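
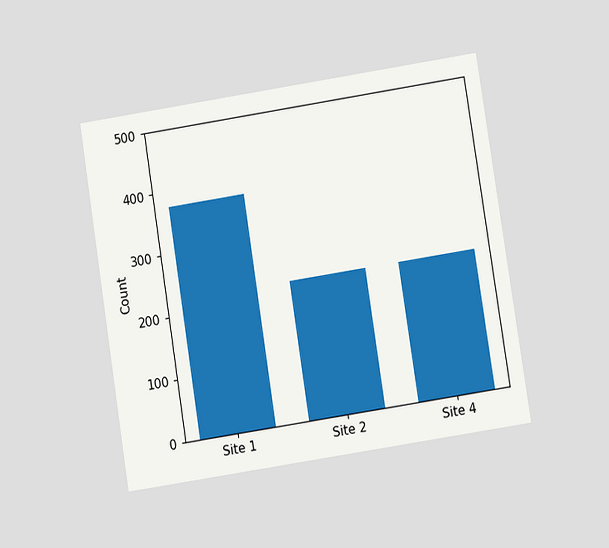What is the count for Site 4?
225

The chart is tilted about 9° counter-clockwise and viewed at a slight angle. Reading along the chart's y-axis, the Site 4 bar reaches 225.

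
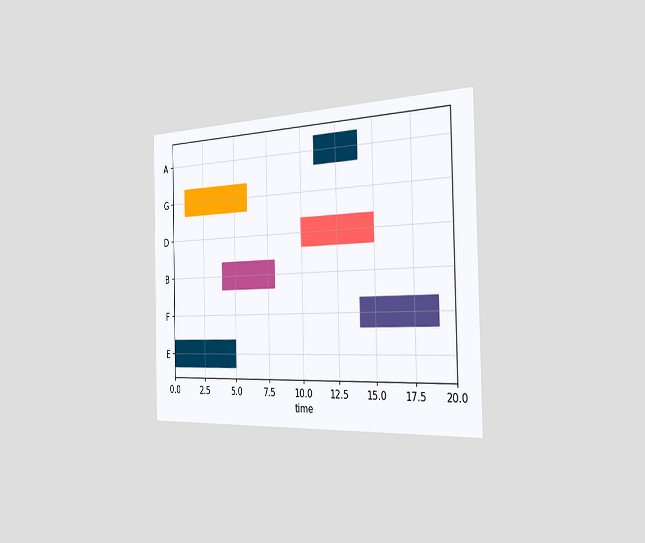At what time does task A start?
11

The chart is viewed slightly from the right. The A bar begins at t=11.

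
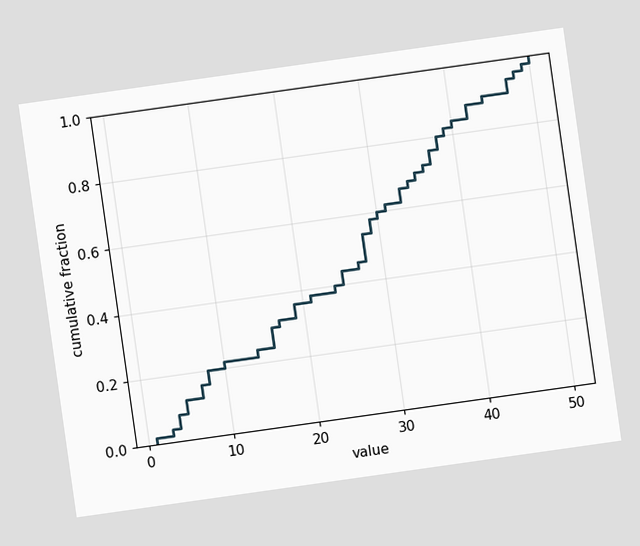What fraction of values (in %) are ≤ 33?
The chart is tilted about 8° counter-clockwise. At x=33 the ECDF step is at 66%.

66%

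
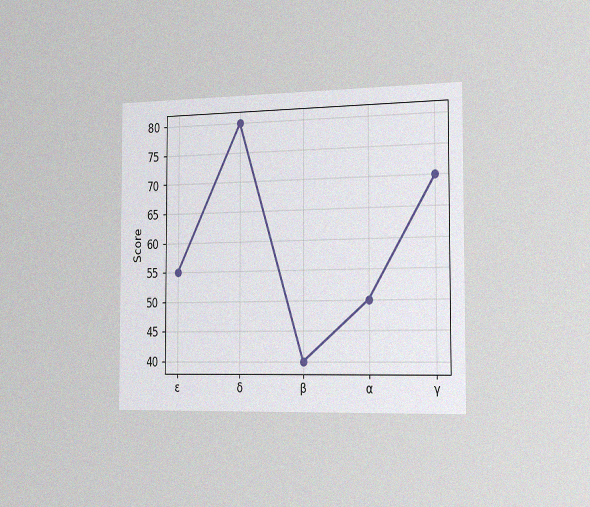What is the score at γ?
70

The chart is viewed slightly from the right, with some photo noise. At γ, the line is at 70.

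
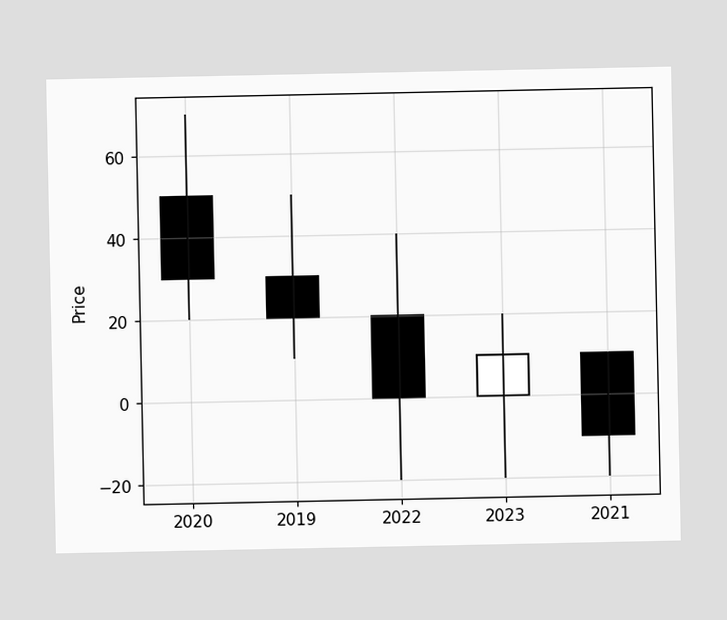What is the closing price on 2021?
-10

The 2021 candle closes at -10.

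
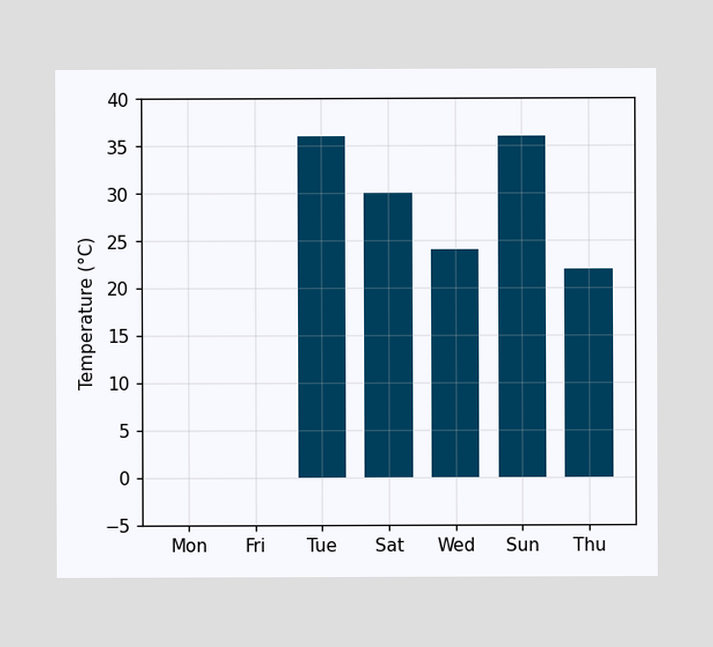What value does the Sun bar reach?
Reading along the chart's y-axis, the Sun bar reaches 36°C.

36°C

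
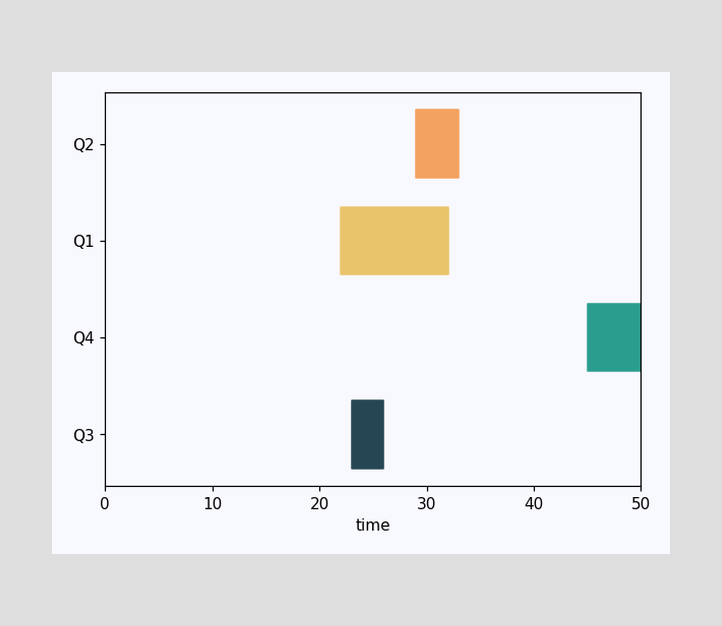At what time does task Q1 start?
22

The Q1 bar begins at t=22.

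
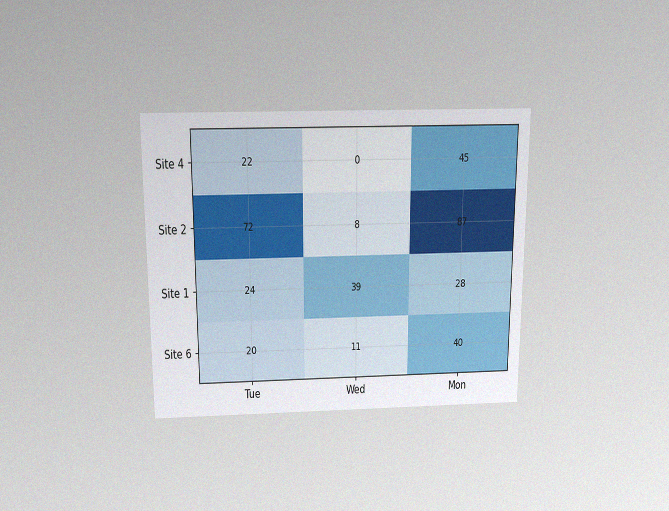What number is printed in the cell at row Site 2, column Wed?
The chart is viewed slightly from above, with some photo noise. The (Site 2, Wed) cell reads 8.

8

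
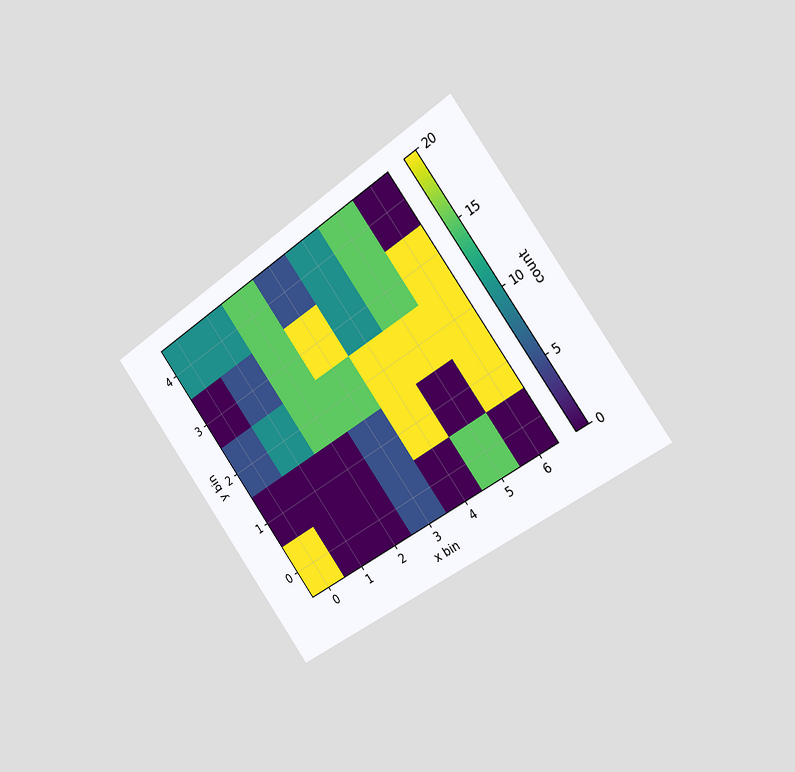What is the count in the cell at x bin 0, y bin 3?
0

The chart is tilted about 36° counter-clockwise and viewed slightly from the right. Matching the cell (0, 3) against the colorbar gives 0.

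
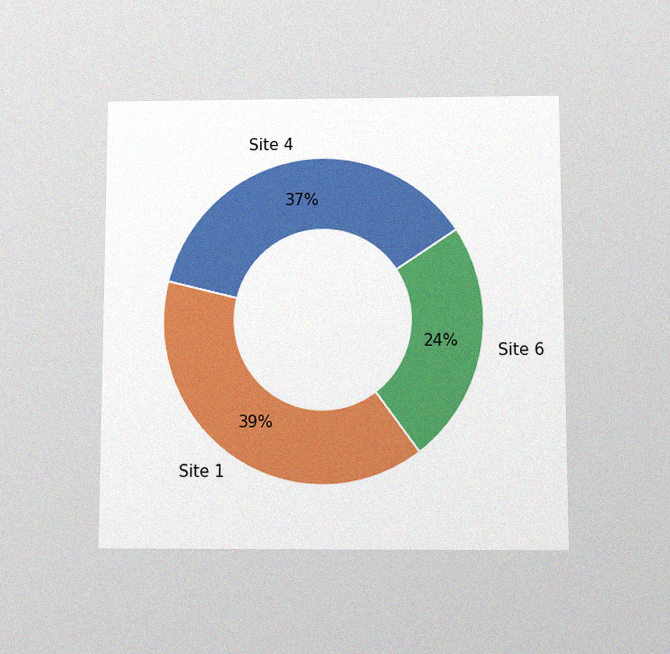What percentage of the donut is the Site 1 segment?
The chart is viewed slightly from below, with some photo noise. The Site 1 segment takes up 39% of the ring.

39%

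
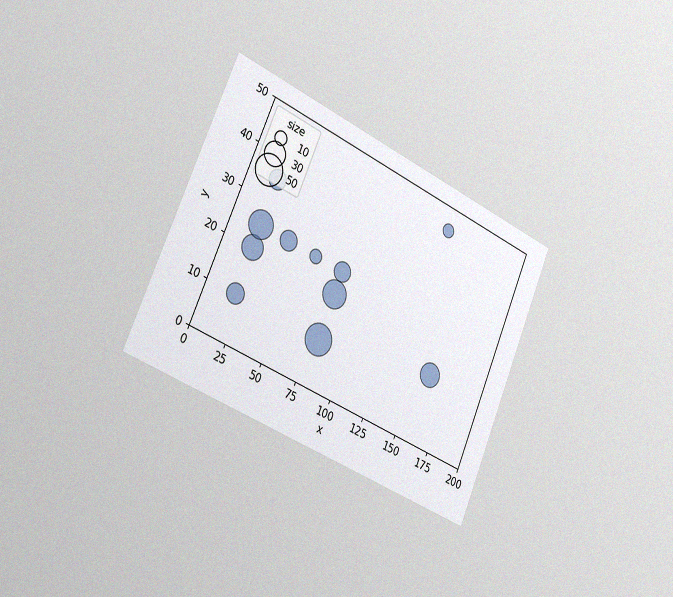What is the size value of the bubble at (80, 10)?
50

The chart is tilted about 23° clockwise and viewed slightly from the left, with some photo noise. Matching the bubble at (80, 10) against the size legend gives 50.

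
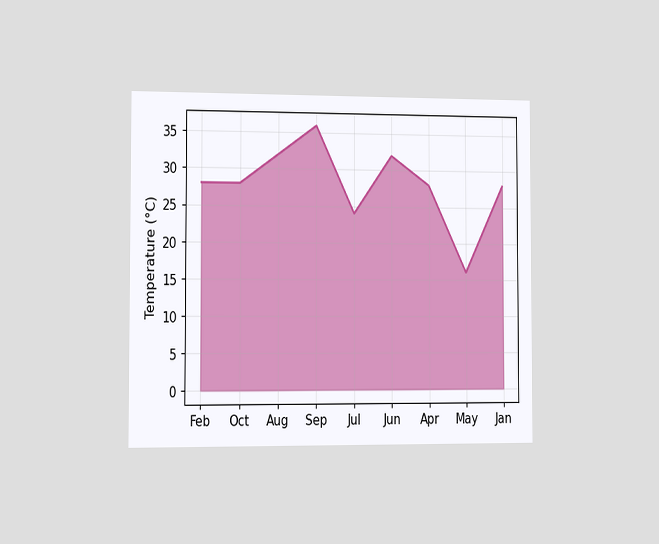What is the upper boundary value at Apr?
The chart is viewed slightly from the left. At Apr the upper boundary is at 28°C.

28°C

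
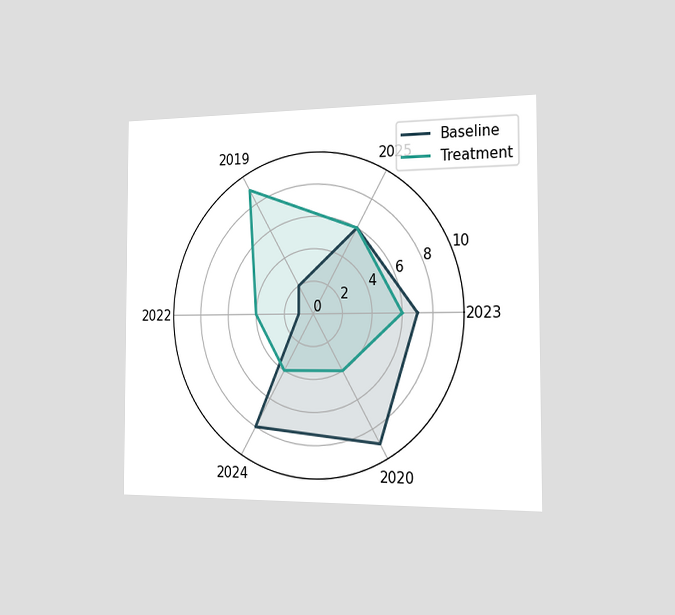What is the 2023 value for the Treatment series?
6

The chart is viewed slightly from the right. On the 2023 axis, Treatment reaches 6.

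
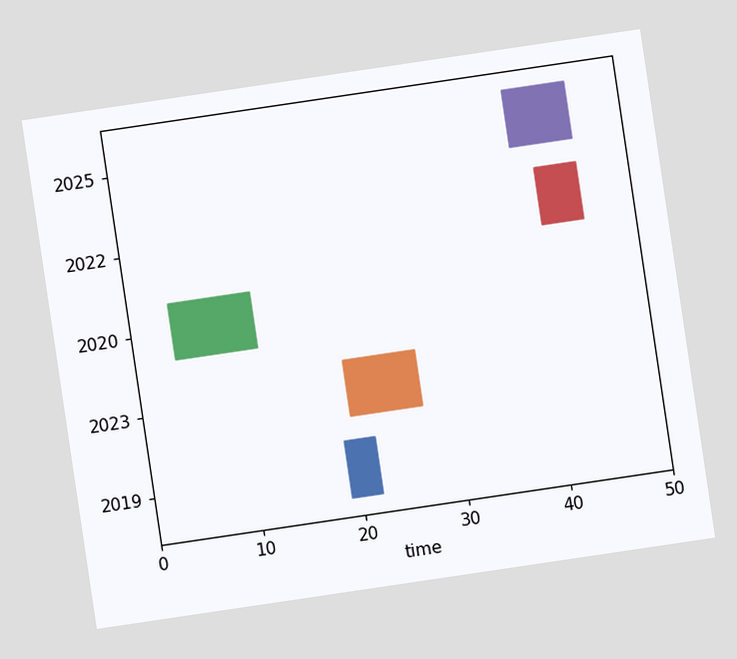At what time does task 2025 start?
The chart is tilted about 8° counter-clockwise. The 2025 bar begins at t=39.

39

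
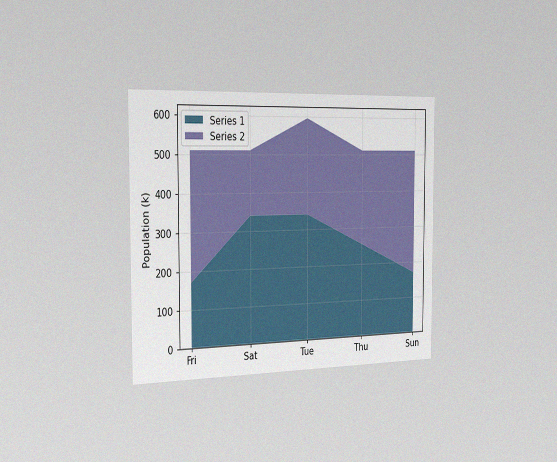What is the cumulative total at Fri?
510k

The chart is viewed slightly from the left, with some photo noise. The stacked total at Fri reaches 510k.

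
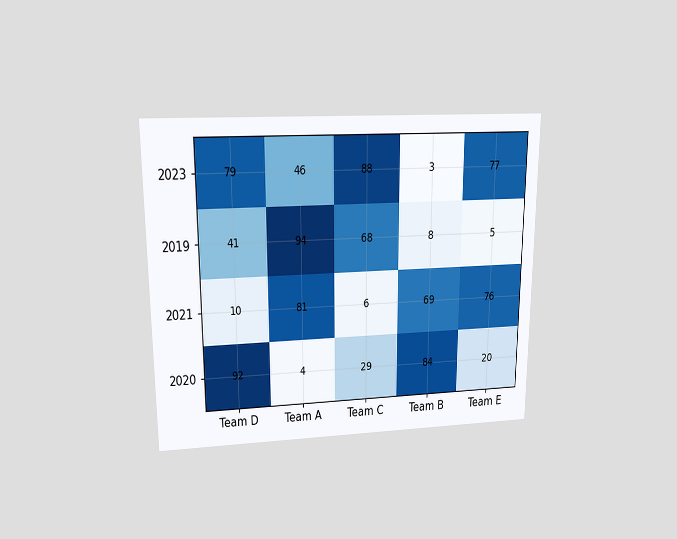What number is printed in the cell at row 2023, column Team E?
The chart is viewed slightly from above. The (2023, Team E) cell reads 77.

77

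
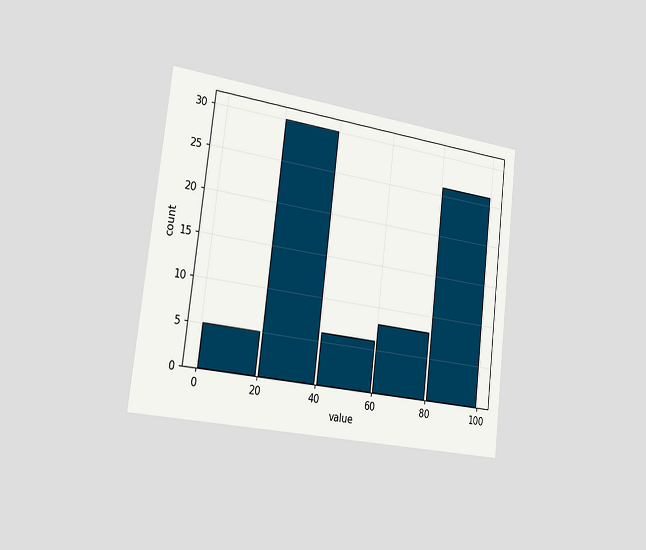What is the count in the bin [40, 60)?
6

The chart is tilted about 7° clockwise and viewed slightly from the left. The [40, 60) bin has height 6.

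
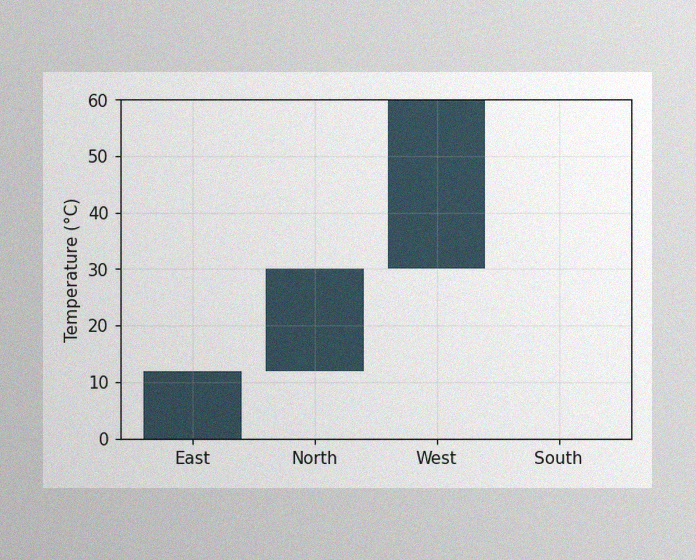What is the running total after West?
The image has some photo noise and uneven lighting. After West the running total reaches 60°C.

60°C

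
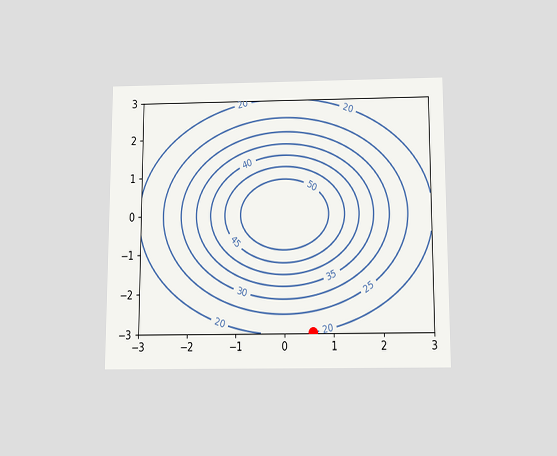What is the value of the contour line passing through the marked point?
20

The chart is viewed slightly from below. The marked point sits on the contour labelled 20.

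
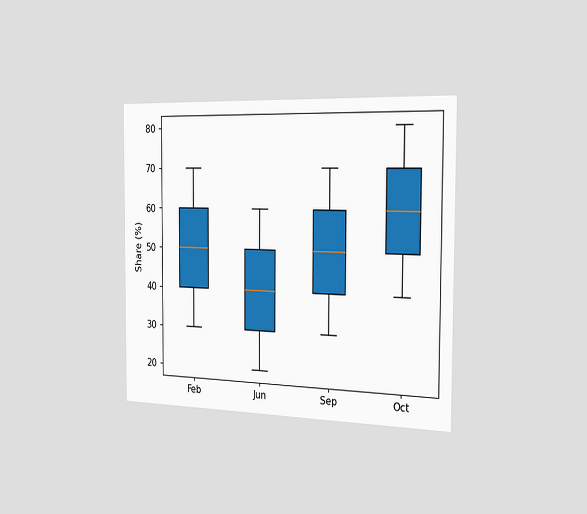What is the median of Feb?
The chart is viewed slightly from the right. The median line in the Feb box sits at 50%.

50%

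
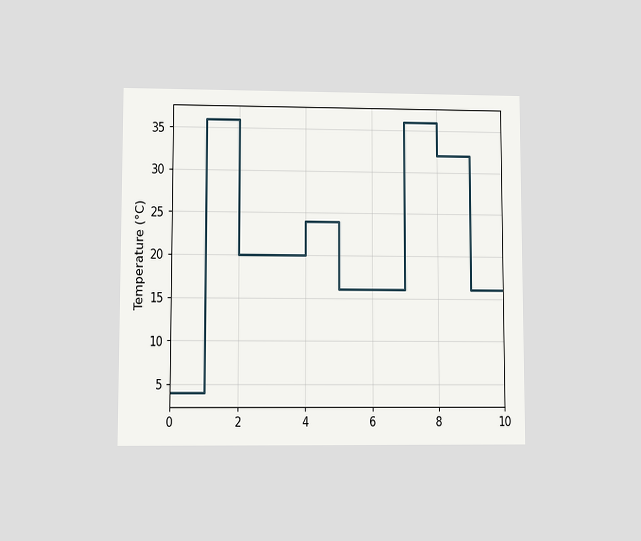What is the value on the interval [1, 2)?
The chart is viewed at a slight angle. On [1, 2) the step sits at 36°C.

36°C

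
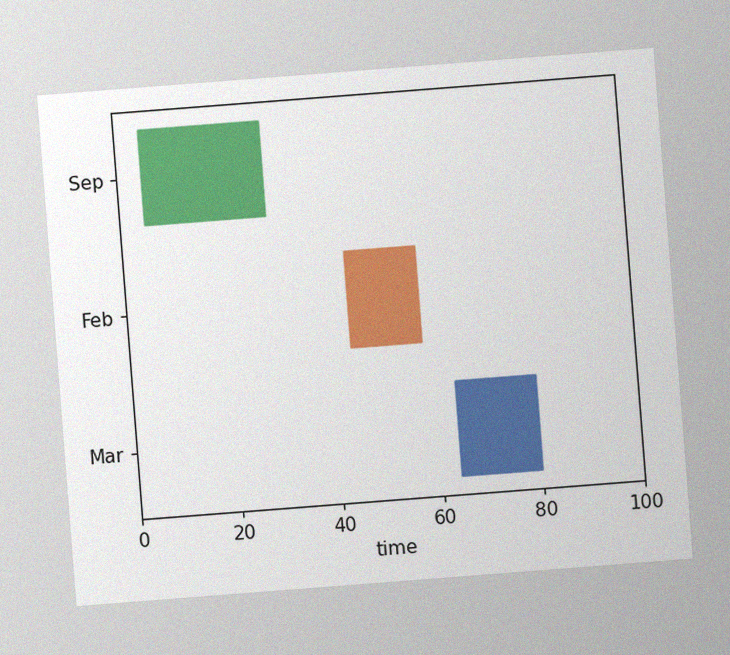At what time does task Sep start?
The chart is tilted about 4° counter-clockwise, with some photo noise. The Sep bar begins at t=5.

5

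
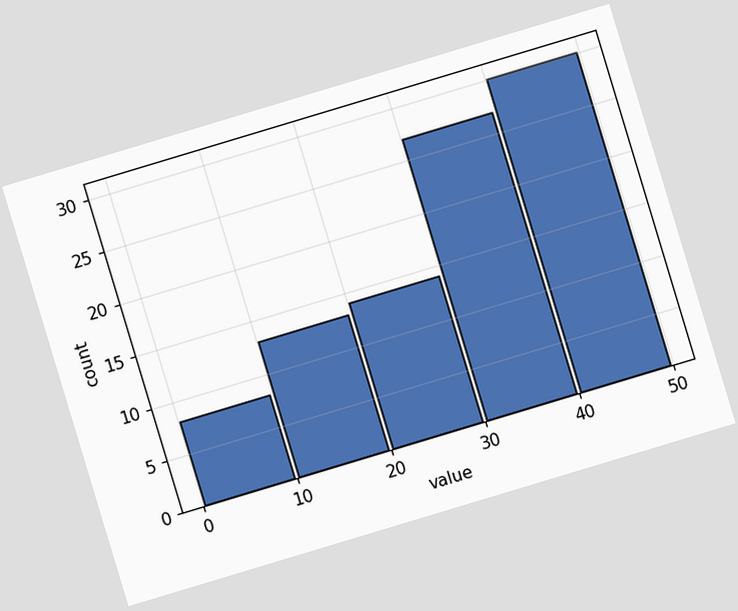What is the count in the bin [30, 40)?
The chart is tilted about 17° counter-clockwise. The [30, 40) bin has height 27.

27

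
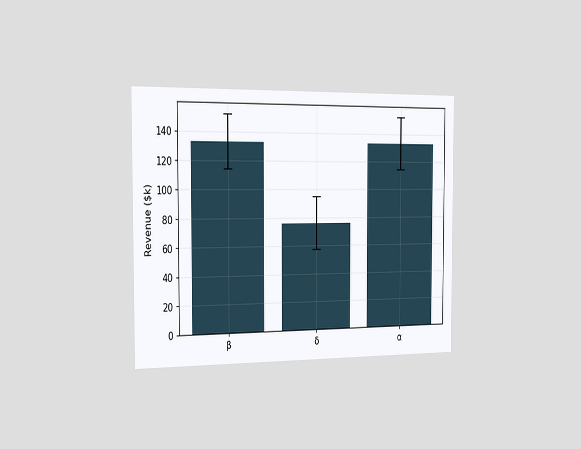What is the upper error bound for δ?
The chart is viewed slightly from the left. The δ bar's upper whisker reaches $95k.

$95k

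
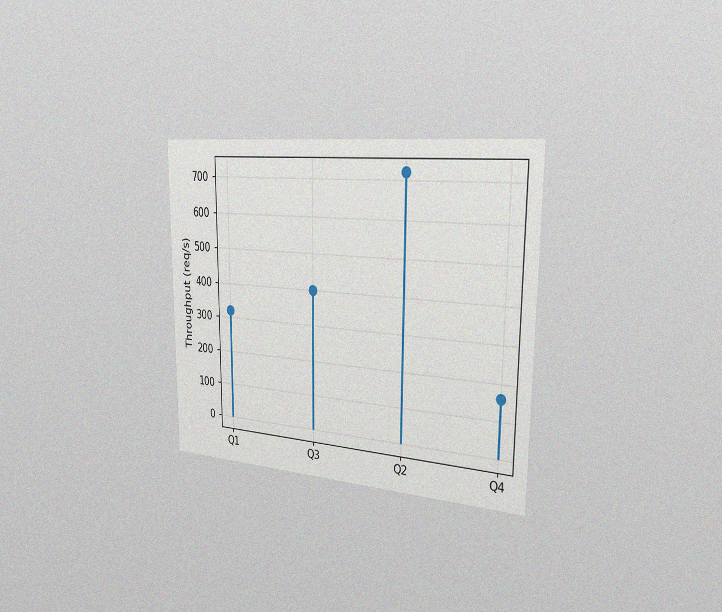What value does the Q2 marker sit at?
The chart is viewed slightly from the right, with some photo noise. The Q2 marker sits at 720req/s.

720req/s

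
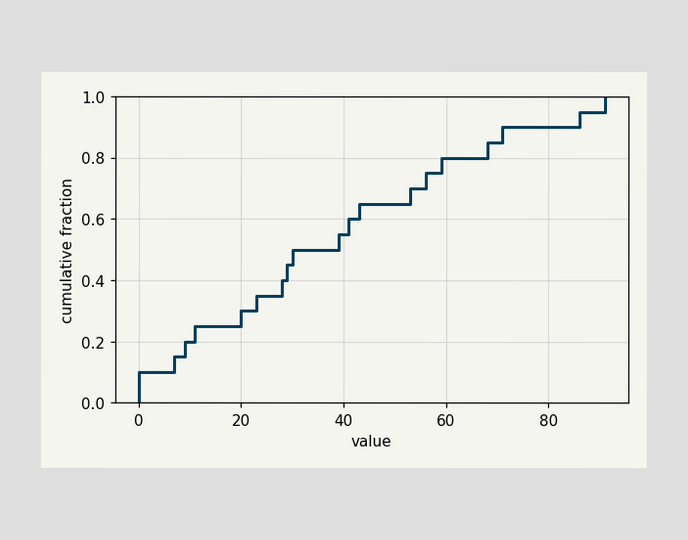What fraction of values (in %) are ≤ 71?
At x=71 the ECDF step is at 90%.

90%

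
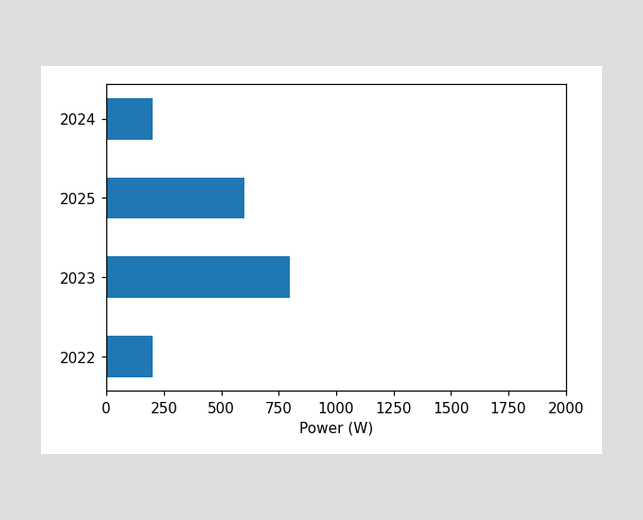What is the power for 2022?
Reading along the chart's x-axis, the 2022 bar reaches 200W.

200W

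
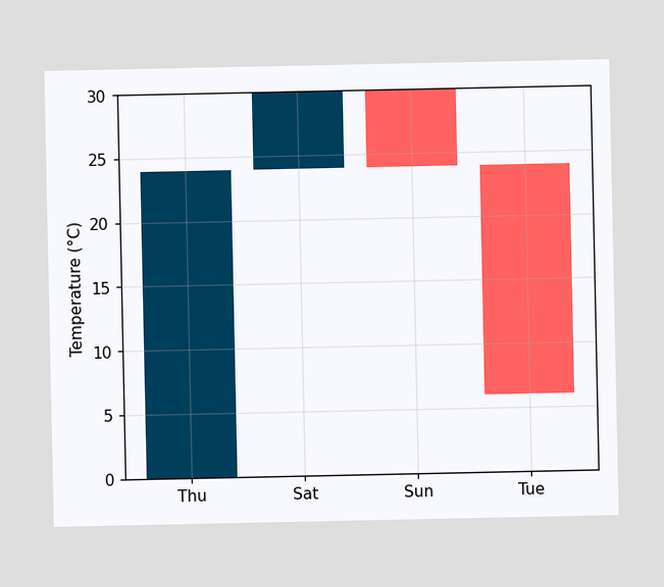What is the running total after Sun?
After Sun the running total reaches 24°C.

24°C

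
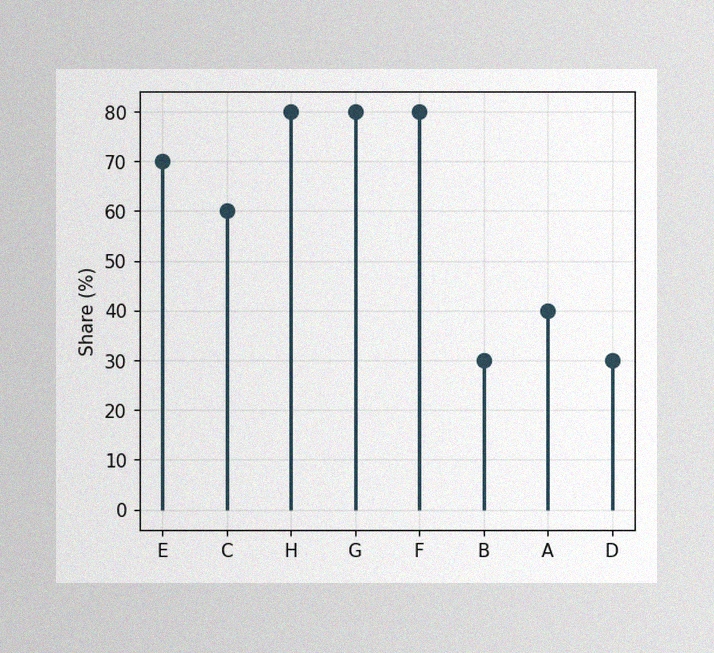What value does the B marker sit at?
The image has some photo noise and uneven lighting. The B marker sits at 30%.

30%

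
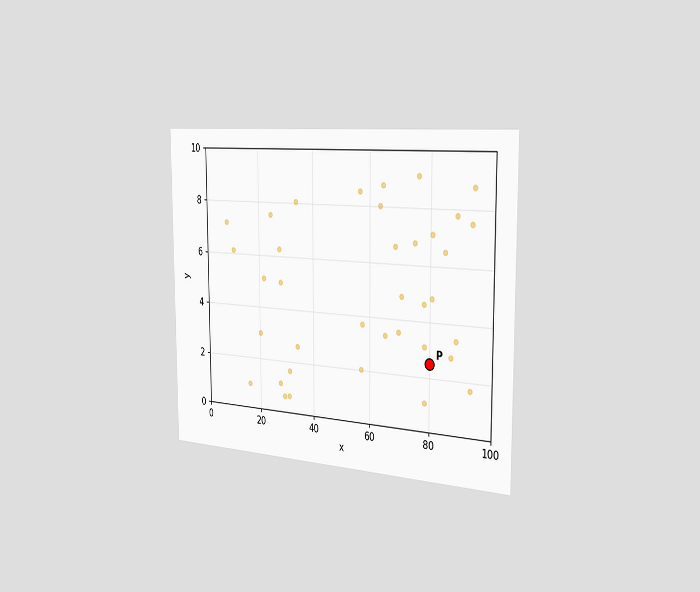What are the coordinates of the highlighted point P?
(80, 2.5)

The chart is viewed slightly from the right. Following the gridlines from P to each axis, P sits at (80, 2.5).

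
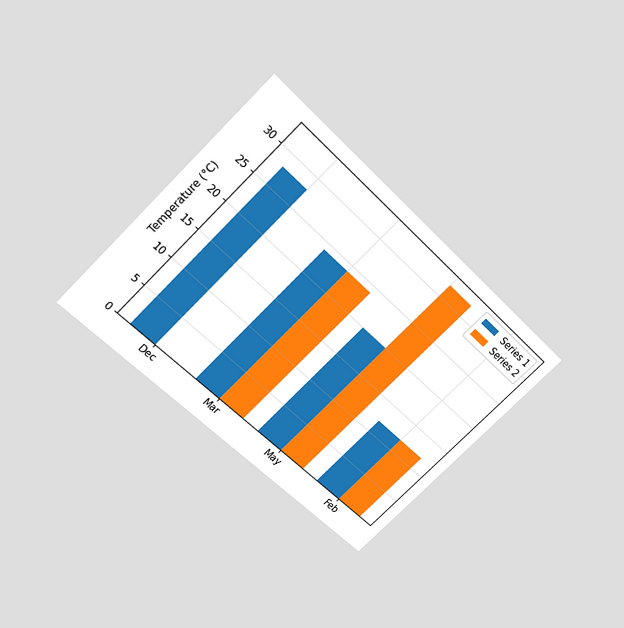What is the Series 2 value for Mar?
The chart is tilted about 45° clockwise and viewed slightly from above. The Series 2 bar at Mar reaches 24°C on the y-axis.

24°C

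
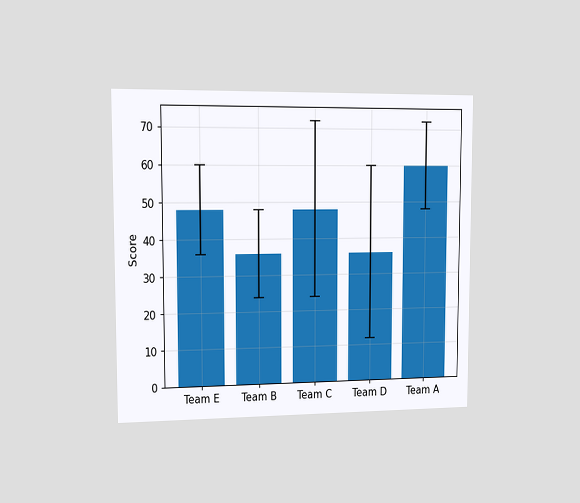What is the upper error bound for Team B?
The chart is viewed slightly from the left. The Team B bar's upper whisker reaches 48.

48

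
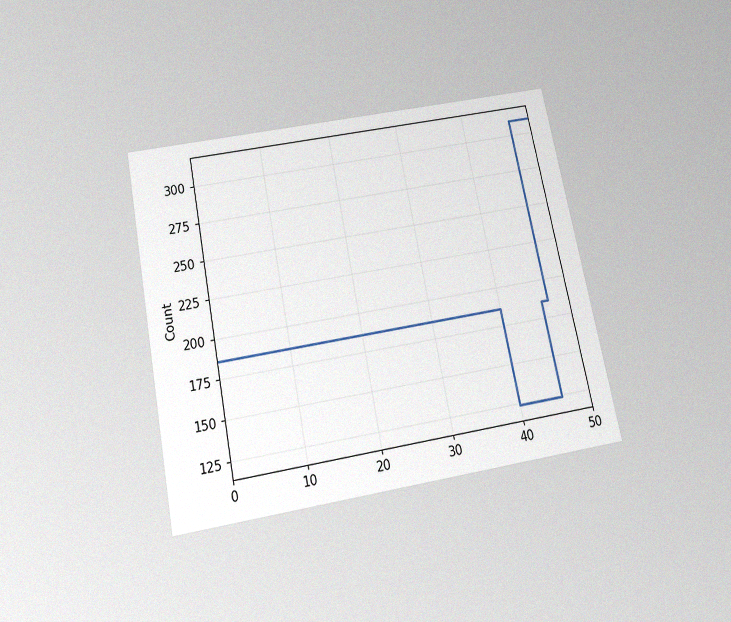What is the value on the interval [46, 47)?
186

The chart is tilted about 11° counter-clockwise and viewed slightly from below, with some photo noise. On [46, 47) the step sits at 186.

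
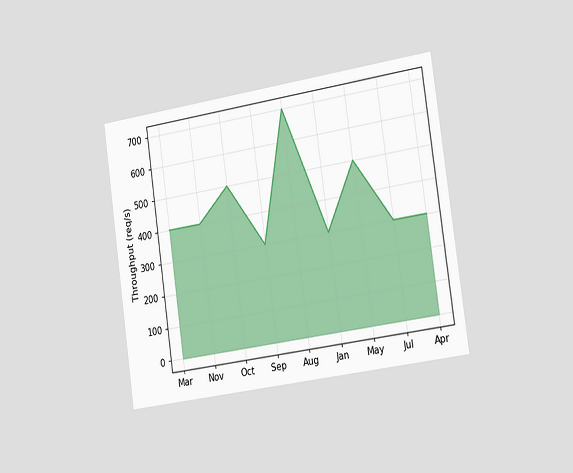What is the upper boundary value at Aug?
700req/s

The chart is tilted about 8° counter-clockwise and viewed slightly from the right. At Aug the upper boundary is at 700req/s.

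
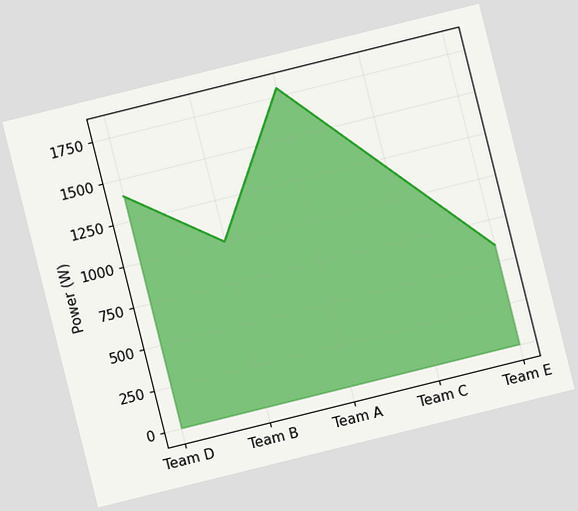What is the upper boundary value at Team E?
600W

The chart is tilted about 14° counter-clockwise. At Team E the upper boundary is at 600W.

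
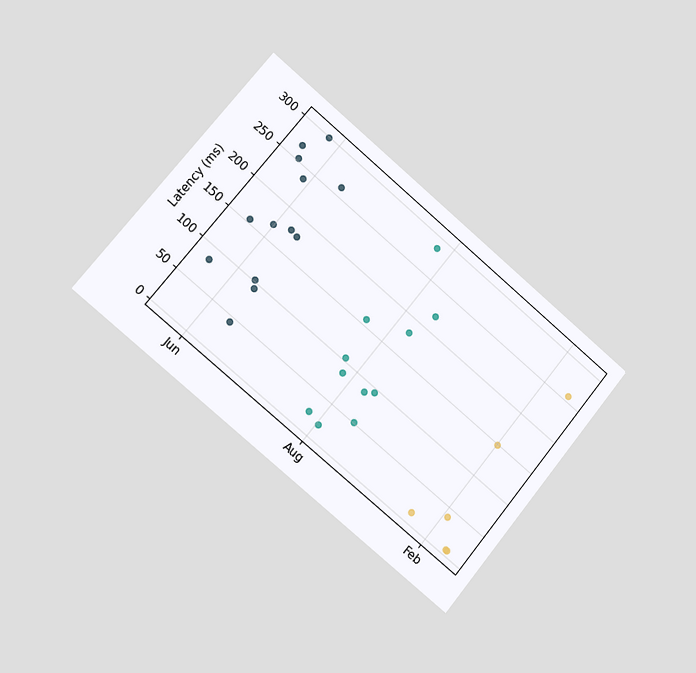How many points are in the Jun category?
13

The chart is tilted about 40° clockwise and viewed slightly from the left. Counting the markers in the Jun column gives 13.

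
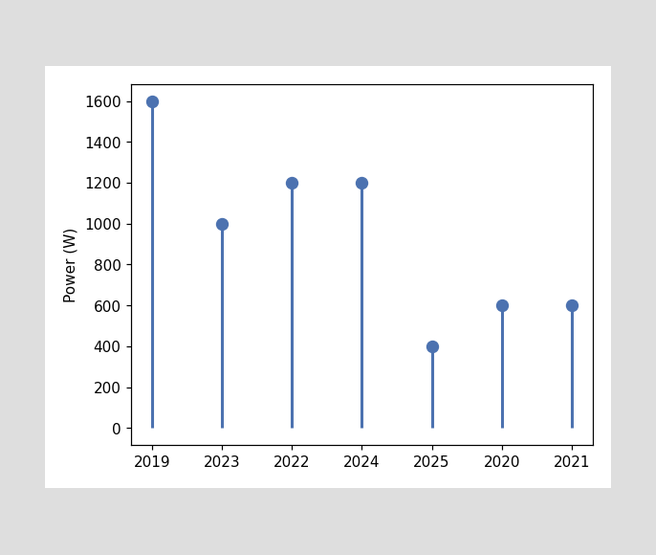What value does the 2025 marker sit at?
400W

The 2025 marker sits at 400W.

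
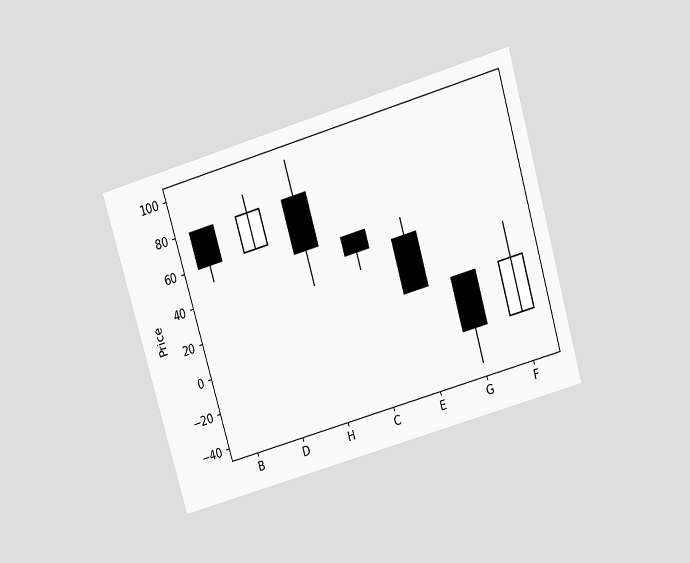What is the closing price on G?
-20

The chart is tilted about 16° counter-clockwise and viewed slightly from above. The G candle closes at -20.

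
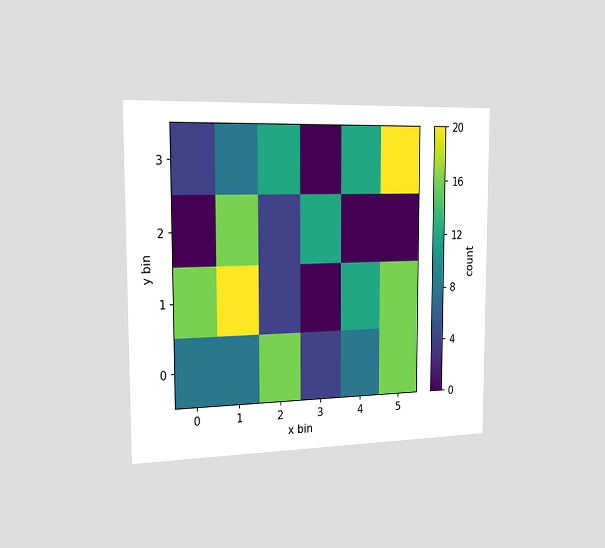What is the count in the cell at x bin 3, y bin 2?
The chart is viewed slightly from the left. Matching the cell (3, 2) against the colorbar gives 12.

12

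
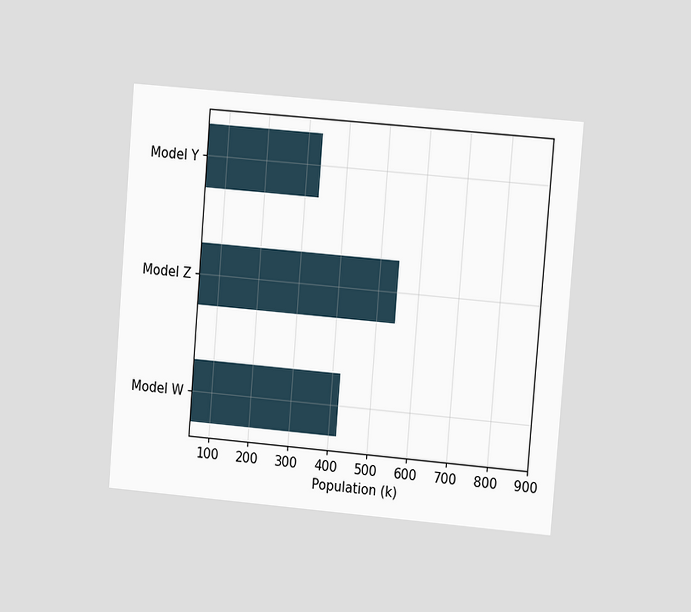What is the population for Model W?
420k

The chart is tilted about 5° clockwise and viewed at a slight angle. Reading along the chart's x-axis, the Model W bar reaches 420k.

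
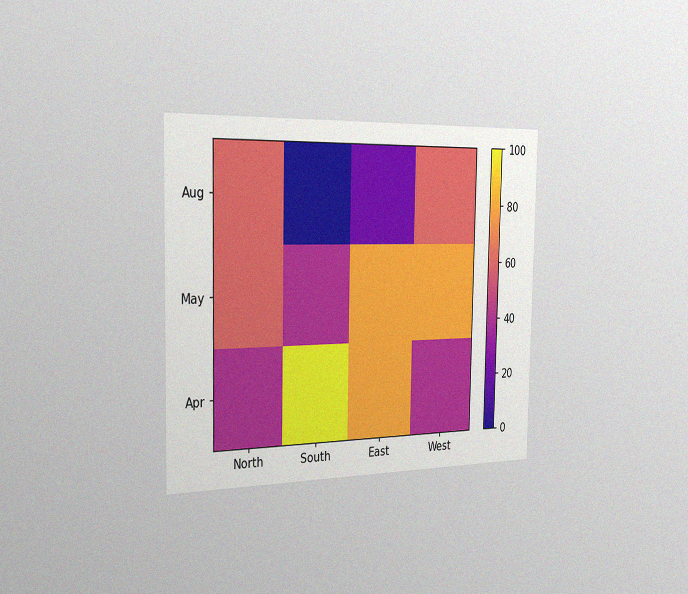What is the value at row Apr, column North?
The chart is viewed slightly from the left, with some photo noise. Matching cell (Apr, North) against the colorbar gives 40.

40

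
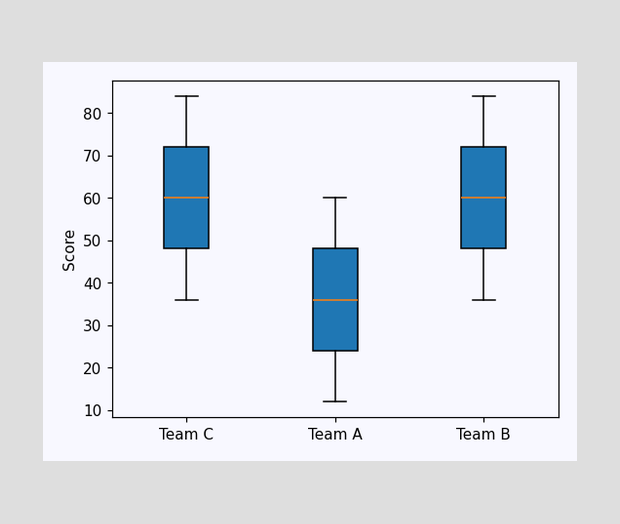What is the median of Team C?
The median line in the Team C box sits at 60.

60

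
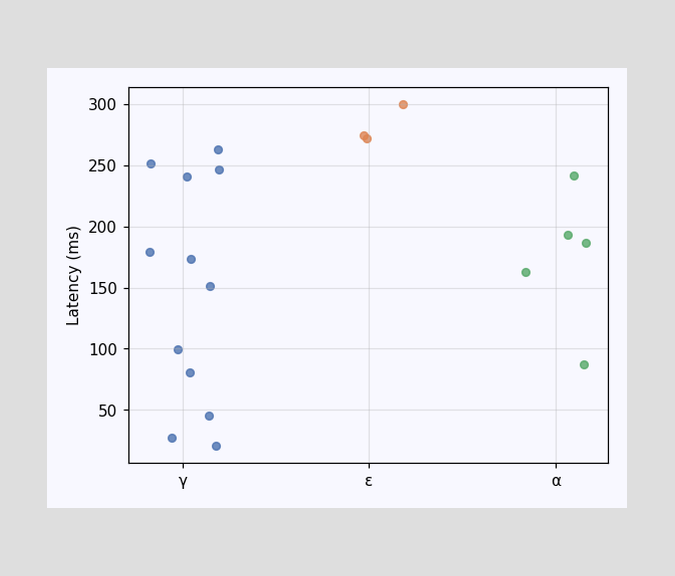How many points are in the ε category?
3

Counting the markers in the ε column gives 3.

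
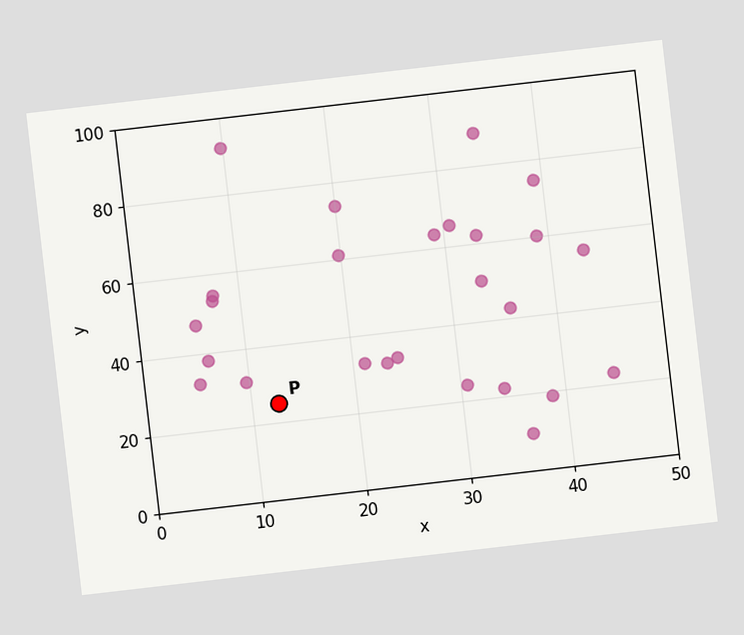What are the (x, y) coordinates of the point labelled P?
(12.5, 25)

The chart is tilted about 7° counter-clockwise. Following the gridlines from P to each axis, P sits at (12.5, 25).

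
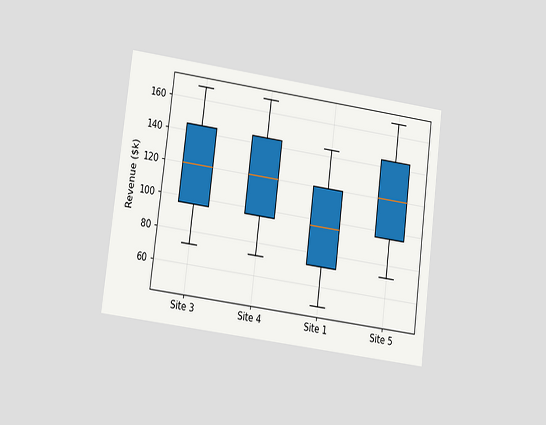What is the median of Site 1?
$96k

The chart is tilted about 7° clockwise and viewed at a slight angle. The median line in the Site 1 box sits at $96k.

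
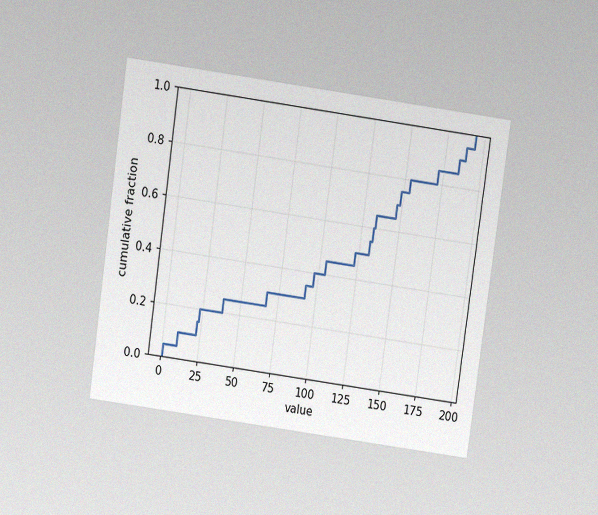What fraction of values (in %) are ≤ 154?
80%

The chart is tilted about 8° clockwise and viewed slightly from above, with some photo noise. At x=154 the ECDF step is at 80%.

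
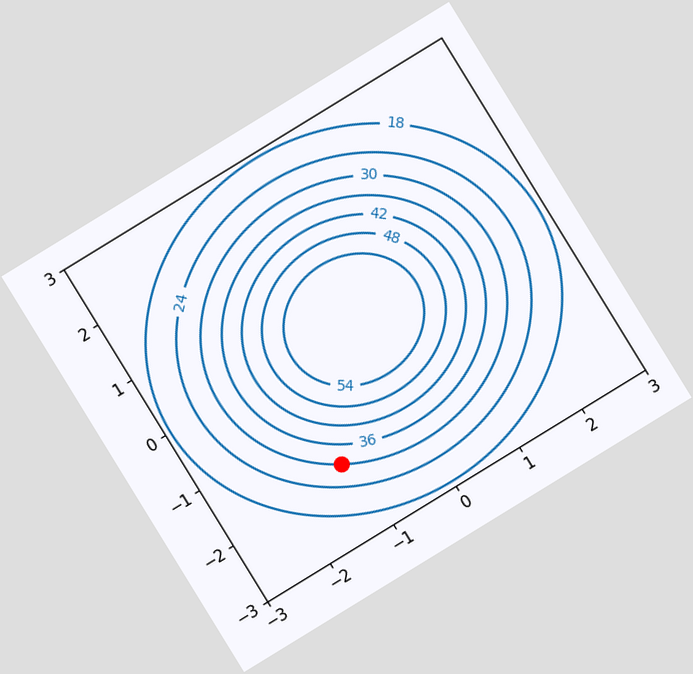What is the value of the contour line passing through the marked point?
The chart is tilted about 32° counter-clockwise. The marked point sits on the contour labelled 30.

30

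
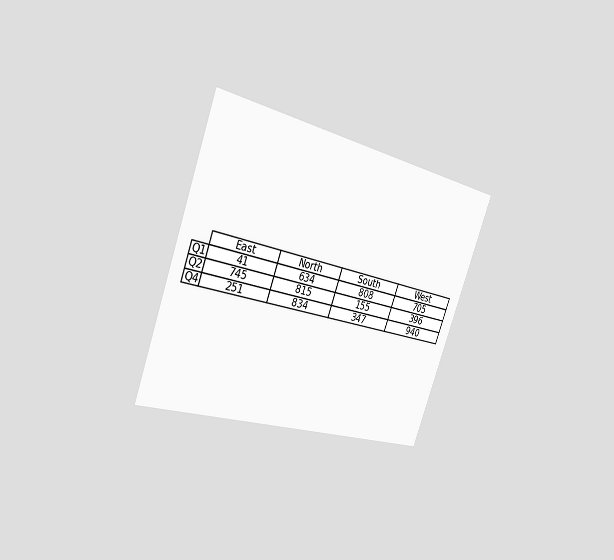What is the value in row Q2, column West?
The chart is tilted about 20° clockwise and viewed slightly from the left. The (Q2, West) cell reads 396.

396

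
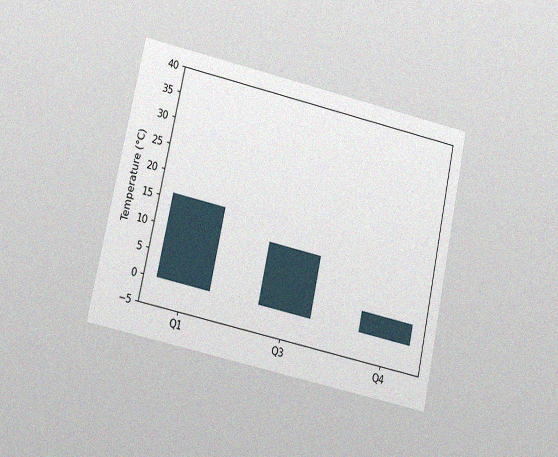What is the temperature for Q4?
The chart is tilted about 12° clockwise and viewed at a slight angle, with some photo noise. Reading along the chart's y-axis, the Q4 bar reaches 4°C.

4°C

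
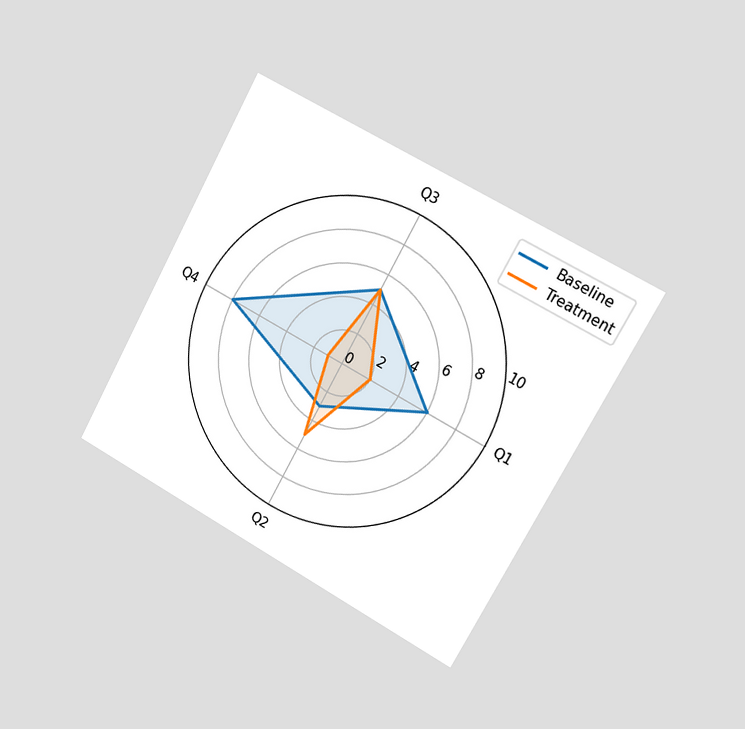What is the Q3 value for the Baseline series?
The chart is tilted about 29° clockwise and viewed slightly from the right. On the Q3 axis, Baseline reaches 5.

5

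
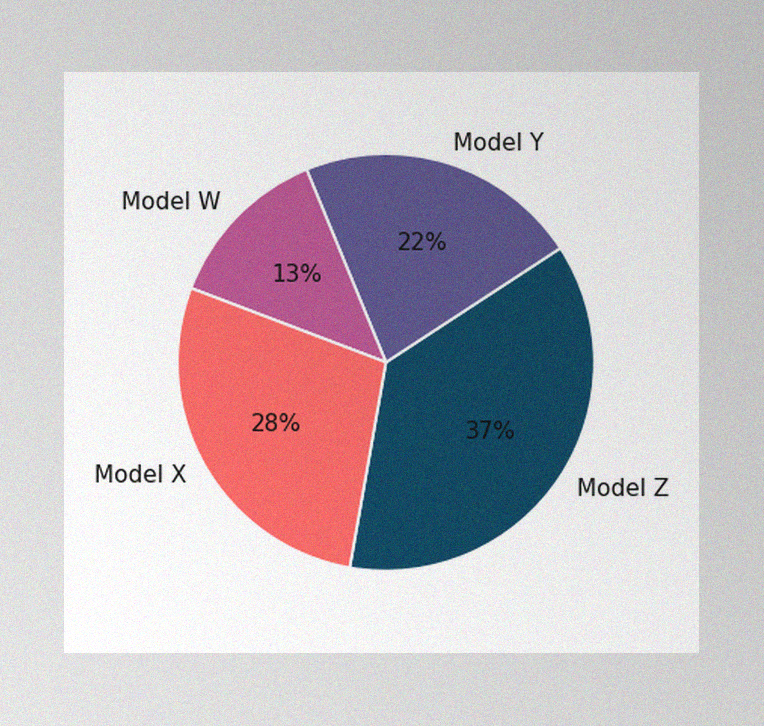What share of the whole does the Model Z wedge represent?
The image has some photo noise and uneven lighting. The Model Z slice takes up 37% of the pie.

37%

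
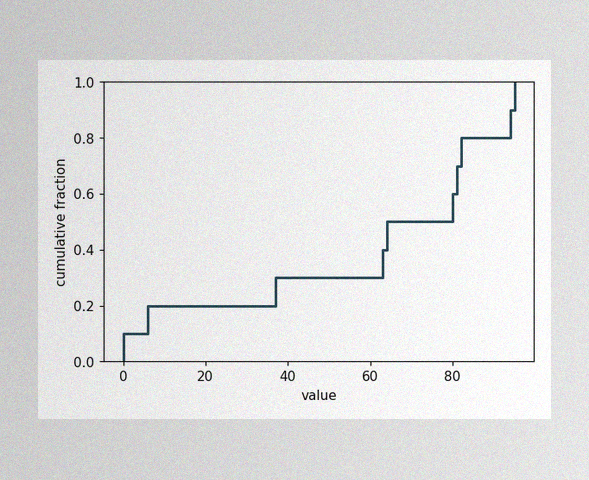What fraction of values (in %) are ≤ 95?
100%

The image has some photo noise and uneven lighting. At x=95 the ECDF step is at 100%.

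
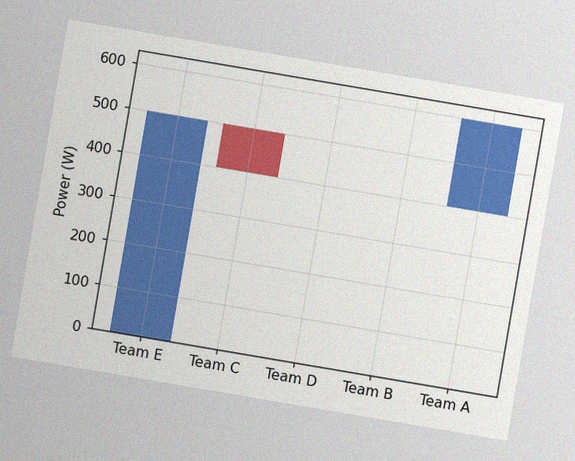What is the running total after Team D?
400W

The chart is tilted about 10° clockwise, with some photo noise. After Team D the running total reaches 400W.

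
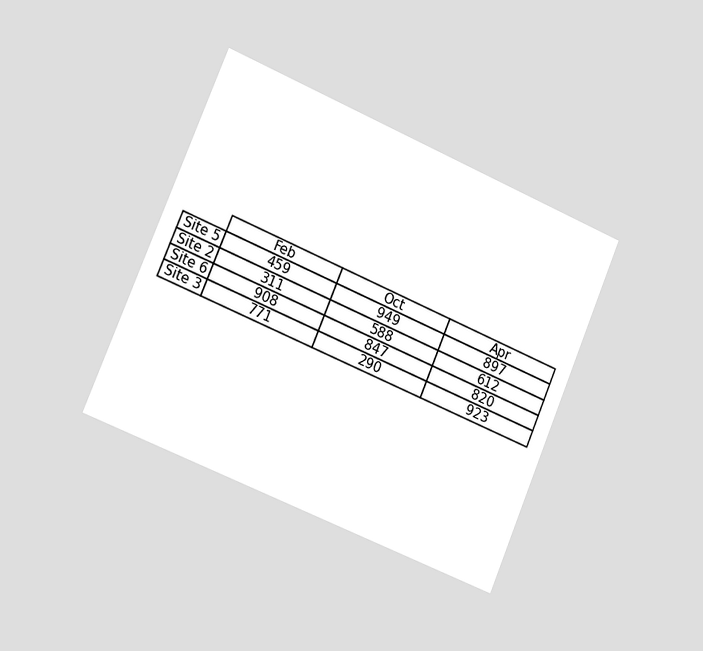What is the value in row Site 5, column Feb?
459

The chart is tilted about 23° clockwise and viewed slightly from the left. The (Site 5, Feb) cell reads 459.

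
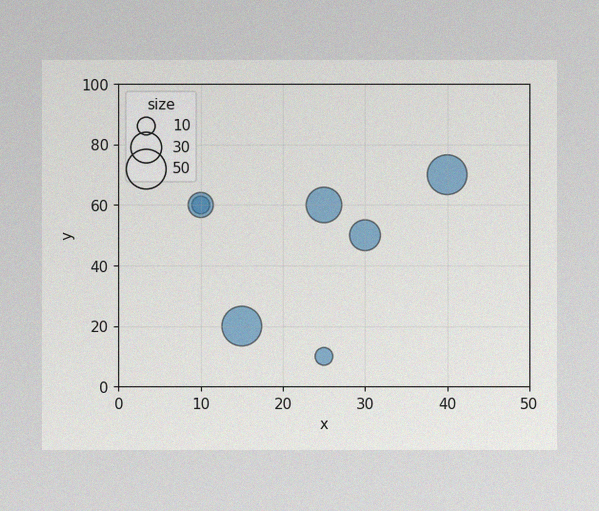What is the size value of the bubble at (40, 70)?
50

The image has some photo noise and uneven lighting. Matching the bubble at (40, 70) against the size legend gives 50.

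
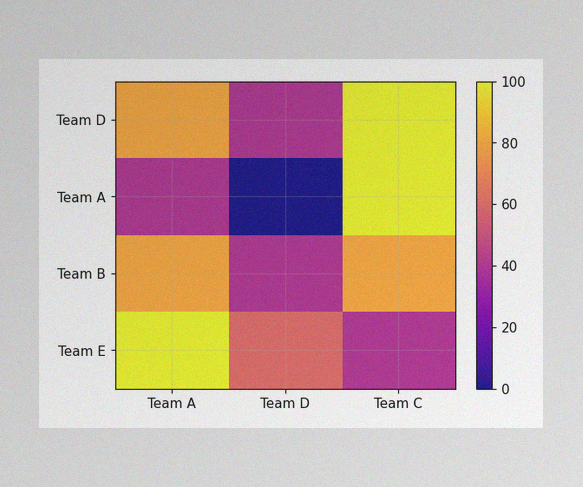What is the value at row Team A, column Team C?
100

The image has some photo noise and uneven lighting. Matching cell (Team A, Team C) against the colorbar gives 100.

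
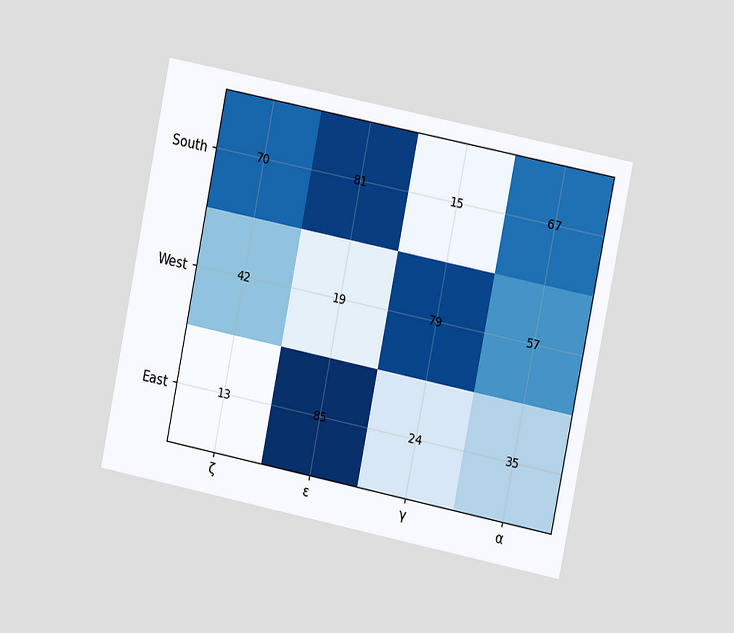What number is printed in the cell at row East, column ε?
The chart is tilted about 11° clockwise and viewed slightly from the right. The (East, ε) cell reads 85.

85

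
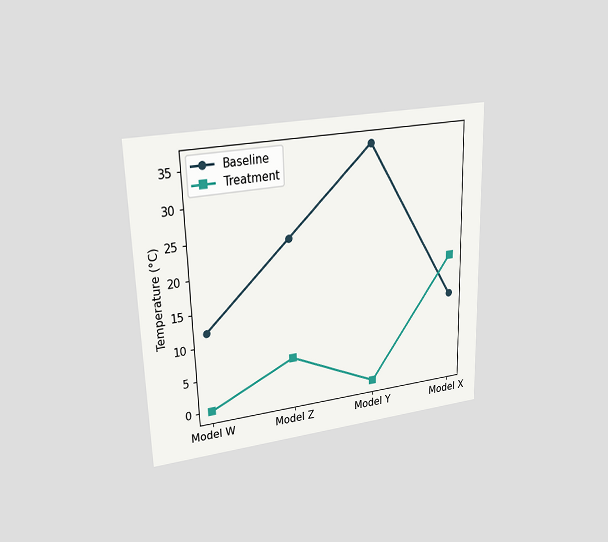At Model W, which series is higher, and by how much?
Baseline, by 12°C

The chart is viewed at a slight angle. At Model W, Baseline sits above the other line by 12°C.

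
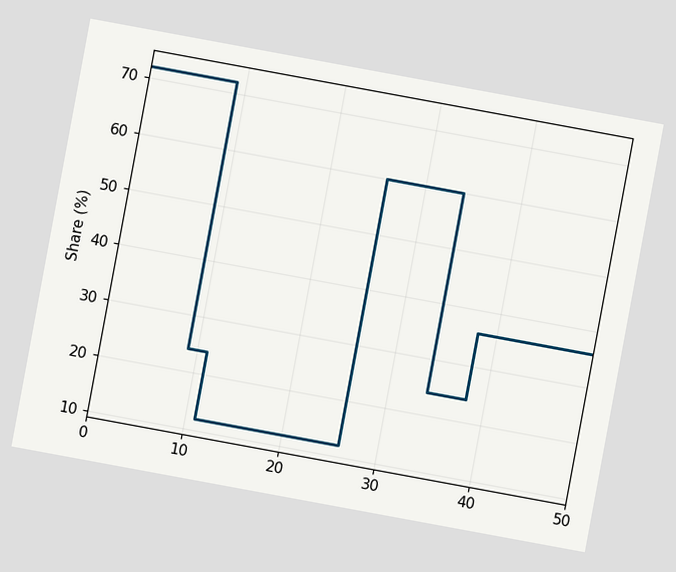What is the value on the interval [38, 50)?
The chart is tilted about 10° clockwise. On [38, 50) the step sits at 36%.

36%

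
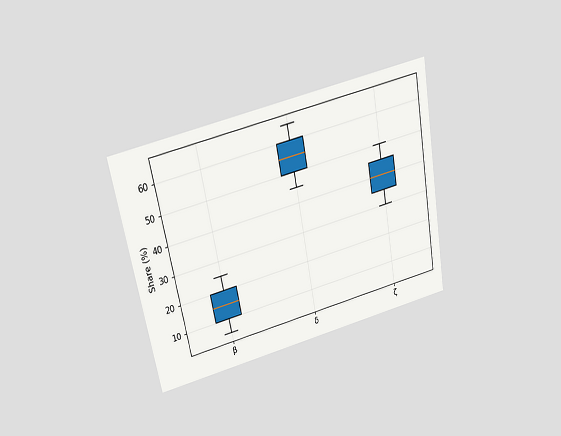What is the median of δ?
The chart is tilted about 11° counter-clockwise and viewed slightly from above. The median line in the δ box sits at 55%.

55%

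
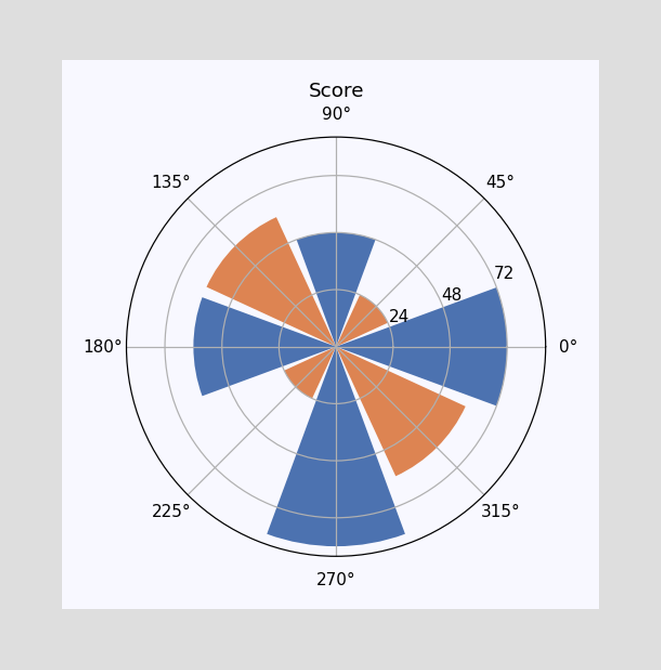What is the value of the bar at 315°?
60

The bar at 315° reaches 60 on the radial axis.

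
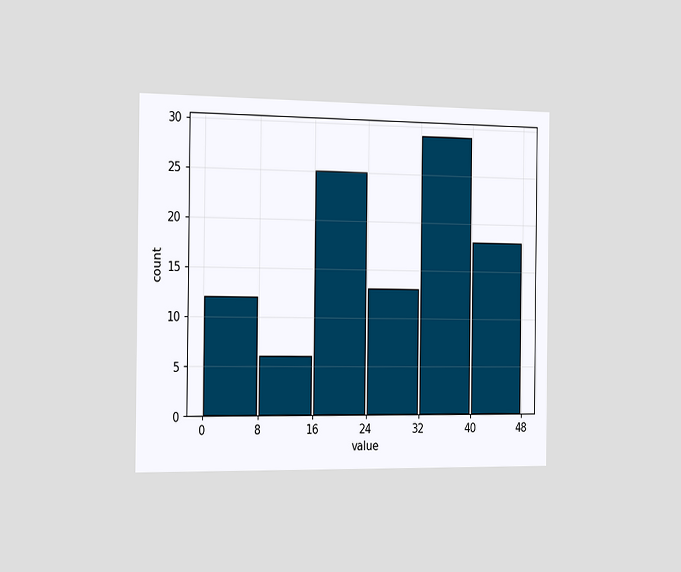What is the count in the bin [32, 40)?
29

The chart is viewed slightly from the left. The [32, 40) bin has height 29.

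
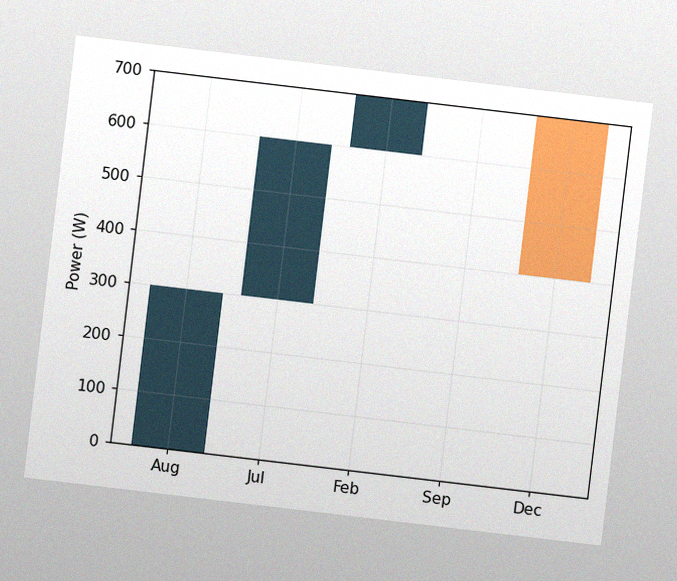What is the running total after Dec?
400W

The chart is tilted about 7° clockwise, with some photo noise. After Dec the running total reaches 400W.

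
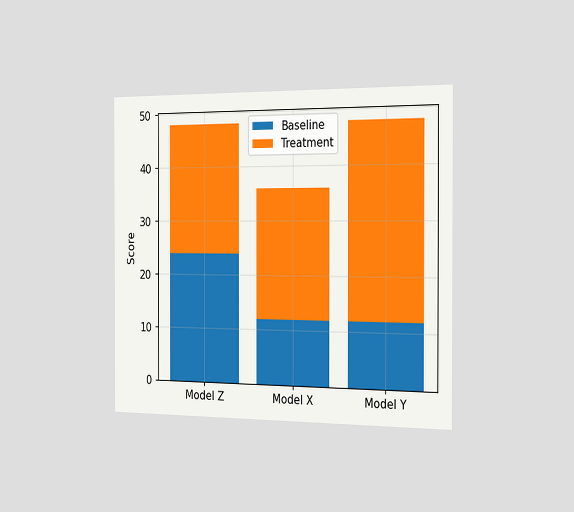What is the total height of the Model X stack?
The chart is viewed slightly from the right. The Model X stack's top reaches 36 on the y-axis.

36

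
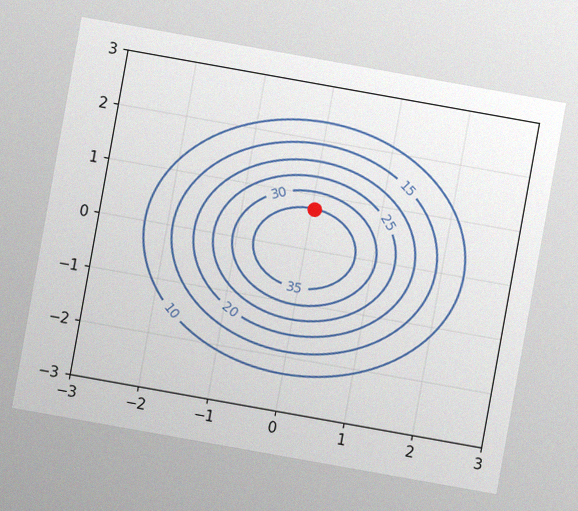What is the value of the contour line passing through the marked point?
The chart is tilted about 10° clockwise, with some photo noise. The marked point sits on the contour labelled 35.

35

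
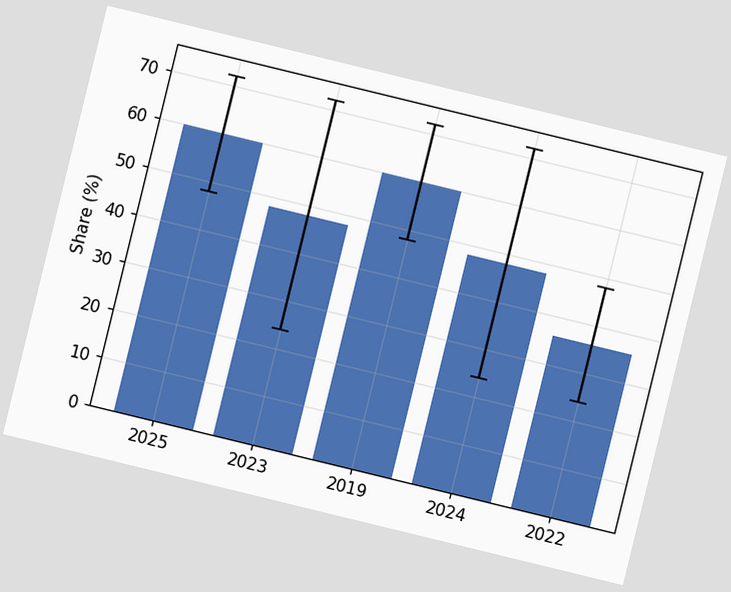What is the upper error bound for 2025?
72%

The chart is tilted about 14° clockwise. The 2025 bar's upper whisker reaches 72%.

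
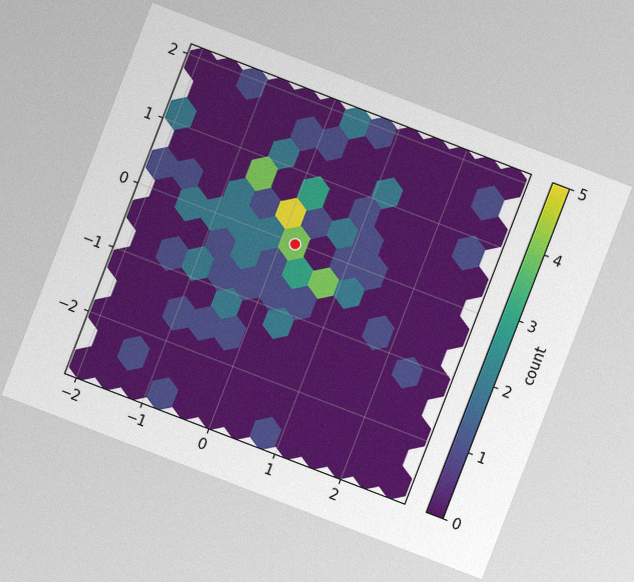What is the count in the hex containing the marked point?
4

The chart is tilted about 21° clockwise, with some photo noise. The marked hex reads 4 on the colorbar.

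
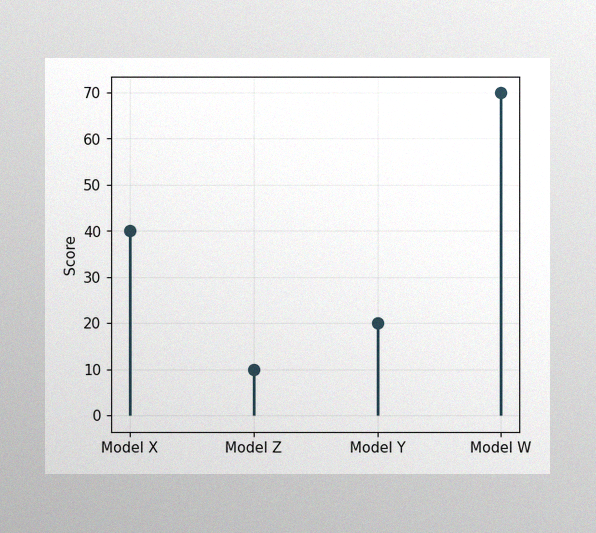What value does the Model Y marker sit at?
The image has some photo noise and uneven lighting. The Model Y marker sits at 20.

20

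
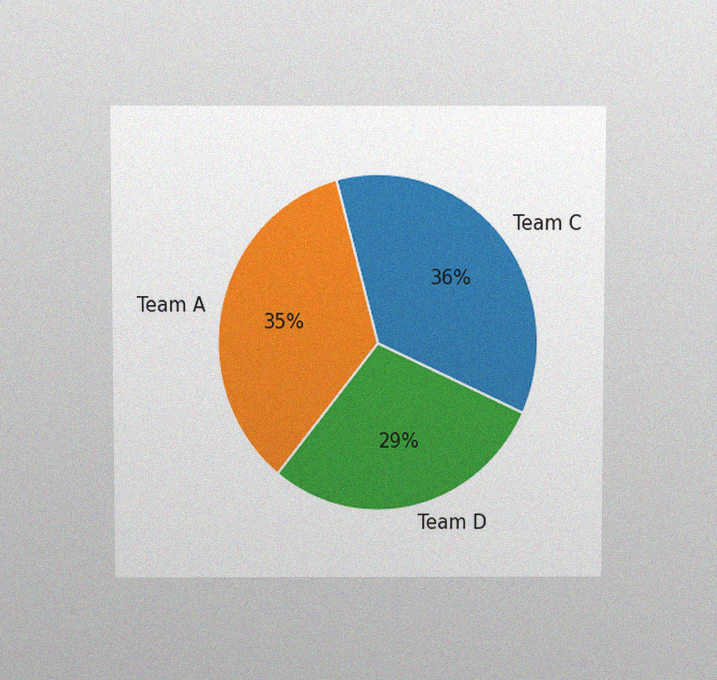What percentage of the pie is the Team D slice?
The chart is viewed slightly from above, with some photo noise. The Team D slice takes up 29% of the pie.

29%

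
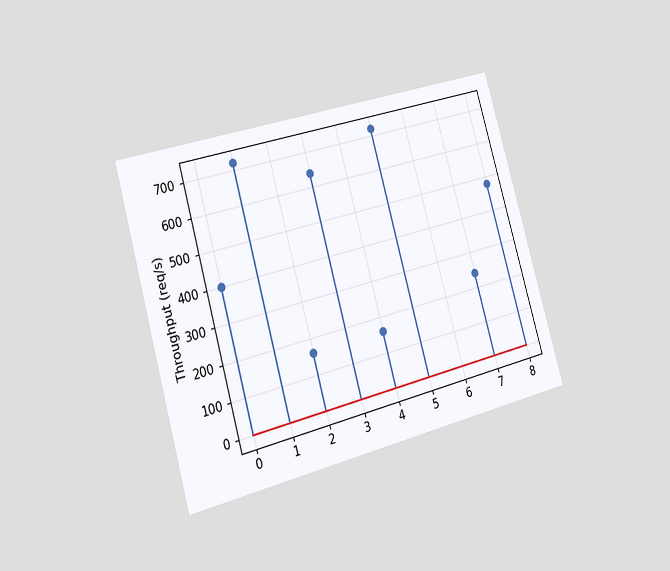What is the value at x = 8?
480req/s

The chart is tilted about 16° counter-clockwise and viewed slightly from the left. The stem at x=8 reaches 480req/s.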